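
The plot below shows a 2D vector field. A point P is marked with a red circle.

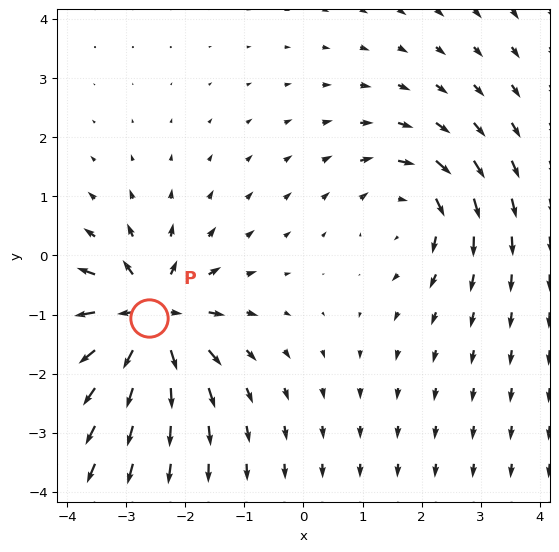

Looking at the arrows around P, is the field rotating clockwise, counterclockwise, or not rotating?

not rotating

Near P at (-2.6, -1.1) the arrows show no circulation. The curl there is ≈0.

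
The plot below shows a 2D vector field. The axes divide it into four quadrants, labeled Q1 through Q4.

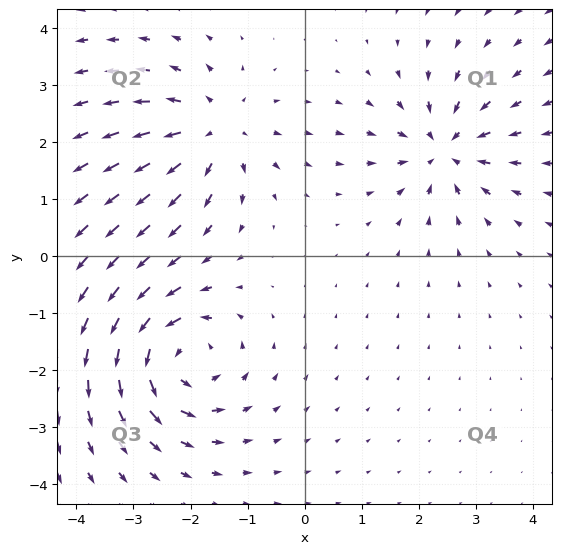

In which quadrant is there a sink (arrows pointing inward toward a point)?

Q1

The sink sits at approximately (2.5, 1.9), which lies in quadrant Q1. The divergence there is about -5, negative as expected for a sink.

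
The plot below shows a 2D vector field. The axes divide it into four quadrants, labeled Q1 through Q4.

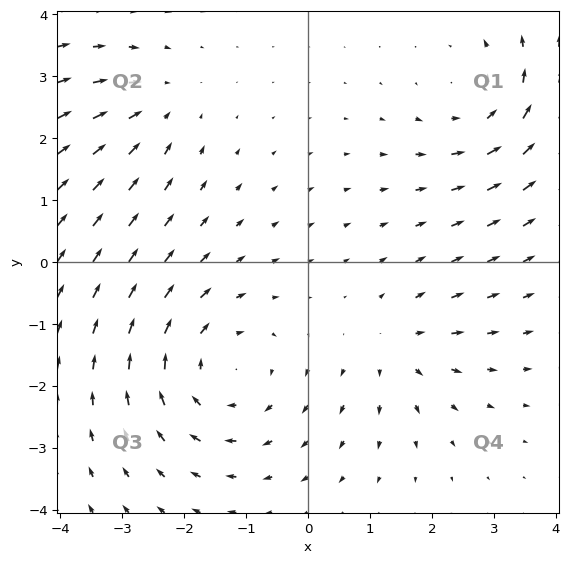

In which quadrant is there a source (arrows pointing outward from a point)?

The source sits at approximately (1.5, -1.4), which lies in quadrant Q4. The divergence there is about +3, positive as expected for a source.

Q4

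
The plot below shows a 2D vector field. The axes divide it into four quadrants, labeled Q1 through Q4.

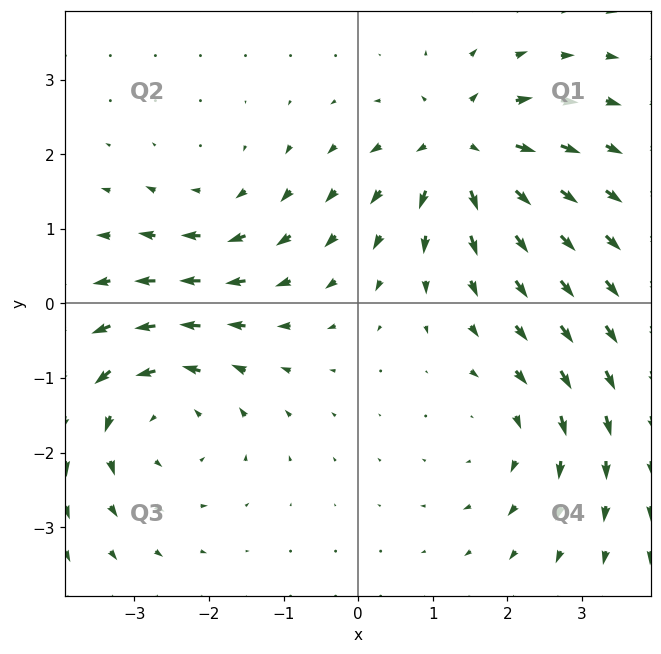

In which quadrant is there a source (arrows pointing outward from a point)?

Q1

The source sits at approximately (1.4, 2.1), which lies in quadrant Q1. The divergence there is about +6, positive as expected for a source.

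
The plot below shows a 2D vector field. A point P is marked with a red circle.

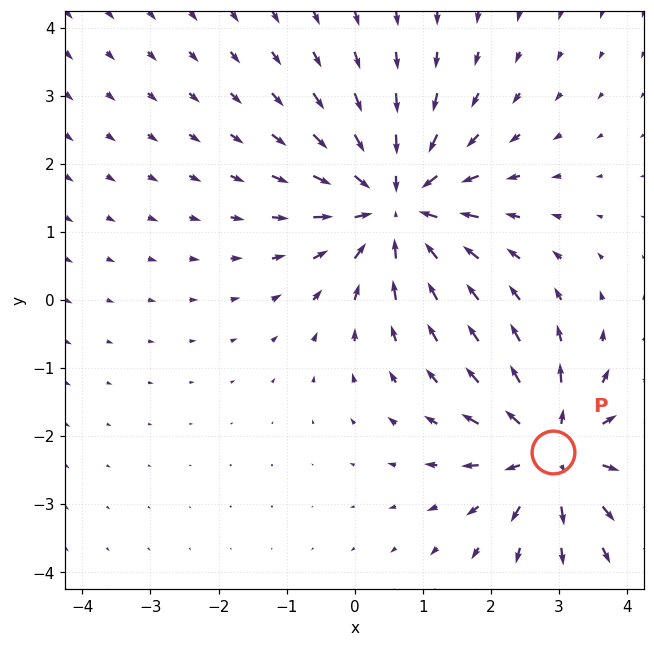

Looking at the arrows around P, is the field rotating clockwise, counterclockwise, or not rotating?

not rotating

Near P at (2.9, -2.2) the arrows show no circulation. The curl there is ≈0.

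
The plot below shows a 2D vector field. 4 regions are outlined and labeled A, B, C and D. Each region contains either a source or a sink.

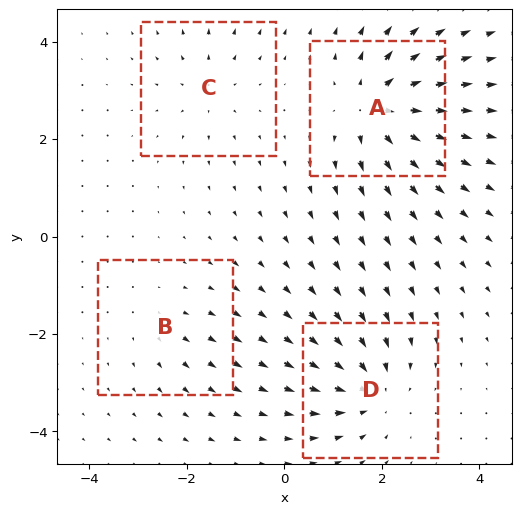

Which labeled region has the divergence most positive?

Divergence at each region's feature centre — A: about +7, B: about +2, C: about +3, D: about -6. Region A is most positive.

A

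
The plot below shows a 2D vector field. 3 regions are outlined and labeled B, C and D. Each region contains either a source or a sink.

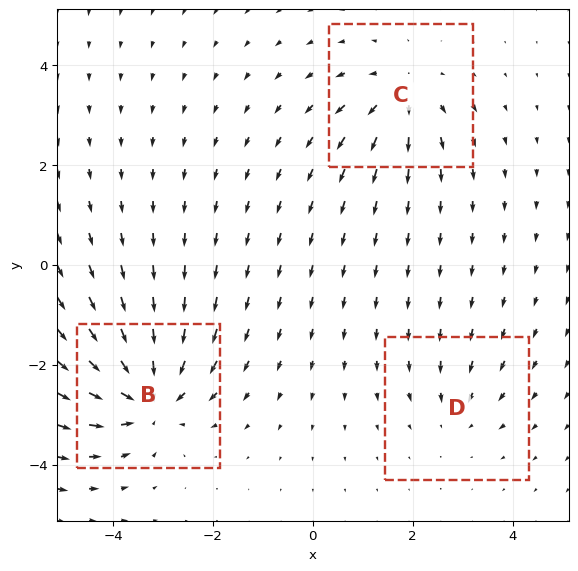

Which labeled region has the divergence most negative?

B

Divergence at each region's feature centre — B: about -6, C: about +4, D: about -2. Region B is most negative.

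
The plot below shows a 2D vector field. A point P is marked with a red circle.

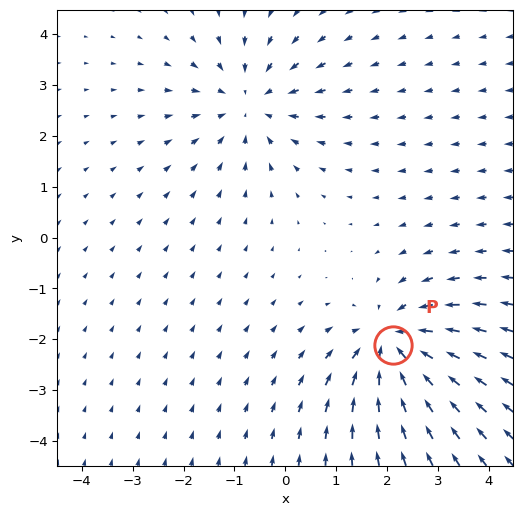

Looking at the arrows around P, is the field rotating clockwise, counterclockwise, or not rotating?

not rotating

Near P at (2.1, -2.1) the arrows show no circulation. The curl there is ≈0.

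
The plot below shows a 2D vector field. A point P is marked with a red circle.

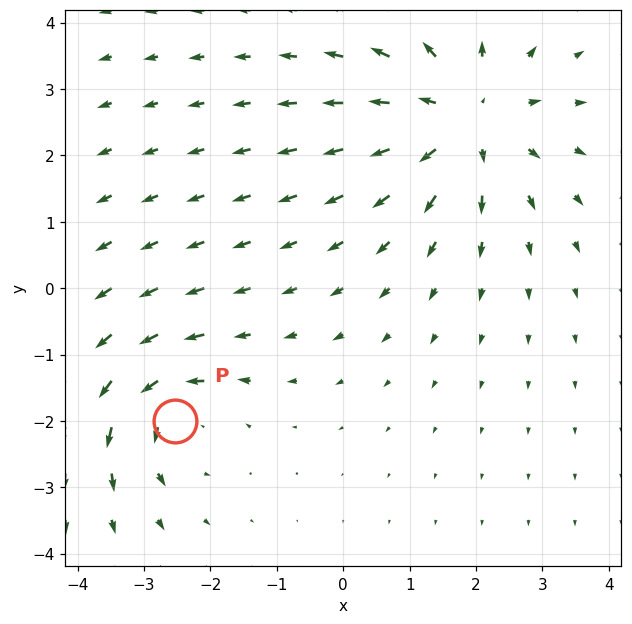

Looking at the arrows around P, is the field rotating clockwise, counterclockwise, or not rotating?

counterclockwise

Near P at (-2.5, -2.0) the arrows circulate counterclockwise. The curl (z-component) there is about +4; positive curl means counterclockwise rotation.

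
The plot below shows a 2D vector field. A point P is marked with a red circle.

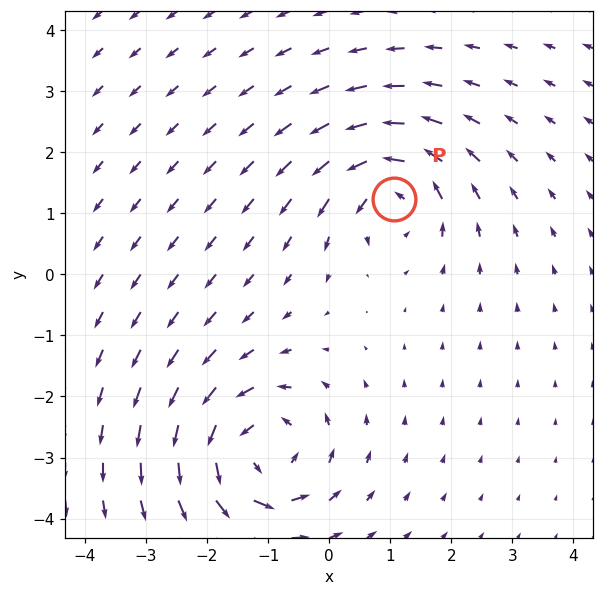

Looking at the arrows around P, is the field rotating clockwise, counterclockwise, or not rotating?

counterclockwise

Near P at (1.1, 1.2) the arrows circulate counterclockwise. The curl (z-component) there is about +4; positive curl means counterclockwise rotation.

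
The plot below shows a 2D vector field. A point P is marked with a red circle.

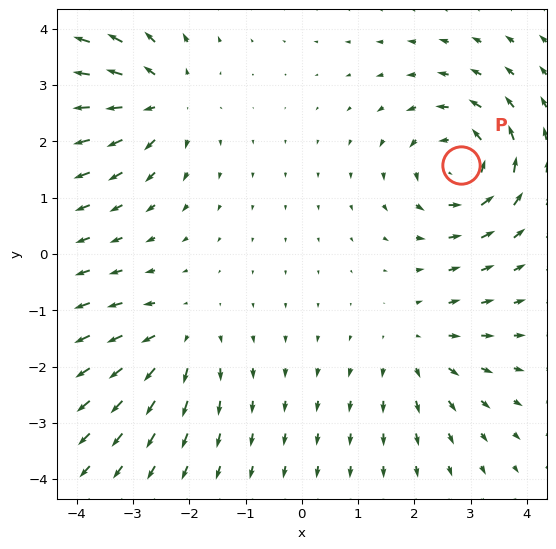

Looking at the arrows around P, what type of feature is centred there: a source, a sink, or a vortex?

At P (2.8, 1.6) the arrows circulate counterclockwise. Divergence ≈0, curl about +5 — near-zero divergence with nonzero curl is a vortex.

vortex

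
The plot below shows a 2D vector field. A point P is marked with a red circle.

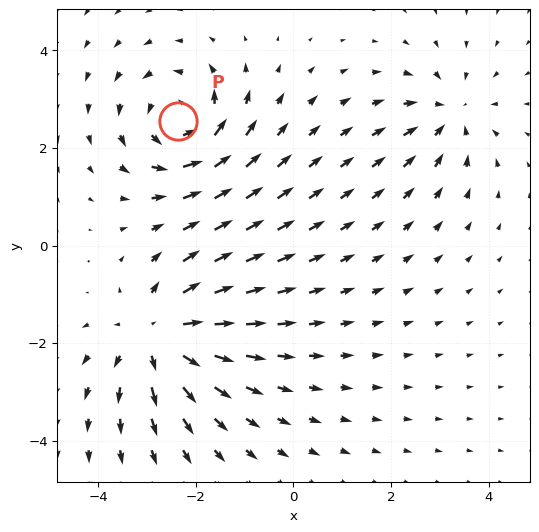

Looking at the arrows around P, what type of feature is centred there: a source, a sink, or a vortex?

vortex

At P (-2.4, 2.6) the arrows circulate counterclockwise. Divergence ≈0, curl about +5 — near-zero divergence with nonzero curl is a vortex.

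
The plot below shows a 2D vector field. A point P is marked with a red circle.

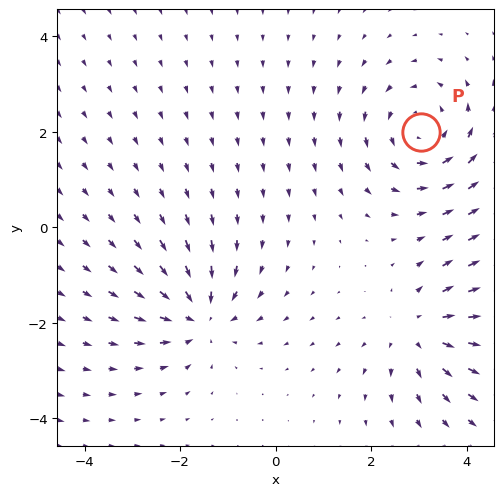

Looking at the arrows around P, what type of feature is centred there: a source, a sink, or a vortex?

At P (3.0, 2.0) the arrows circulate counterclockwise. Divergence ≈0, curl about +4 — near-zero divergence with nonzero curl is a vortex.

vortex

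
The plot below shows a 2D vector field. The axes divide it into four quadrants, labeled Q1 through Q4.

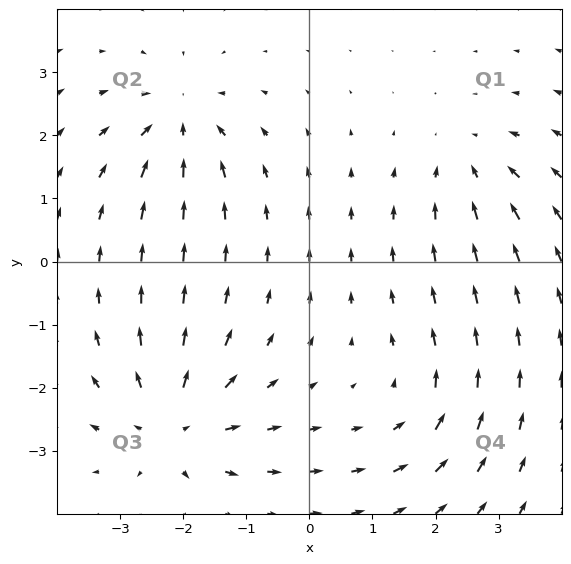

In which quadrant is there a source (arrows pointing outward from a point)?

The source sits at approximately (-2.2, -2.6), which lies in quadrant Q3. The divergence there is about +5, positive as expected for a source.

Q3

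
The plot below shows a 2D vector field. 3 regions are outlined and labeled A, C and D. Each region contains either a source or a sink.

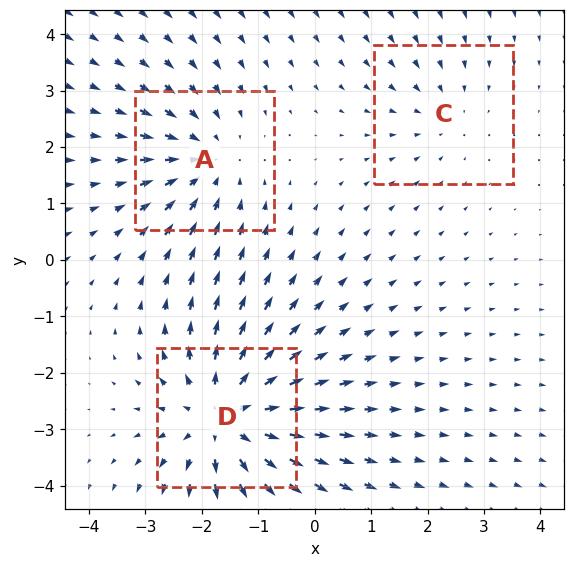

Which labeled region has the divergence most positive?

D

Divergence at each region's feature centre — A: about -3, C: about -2, D: about +5. Region D is most positive.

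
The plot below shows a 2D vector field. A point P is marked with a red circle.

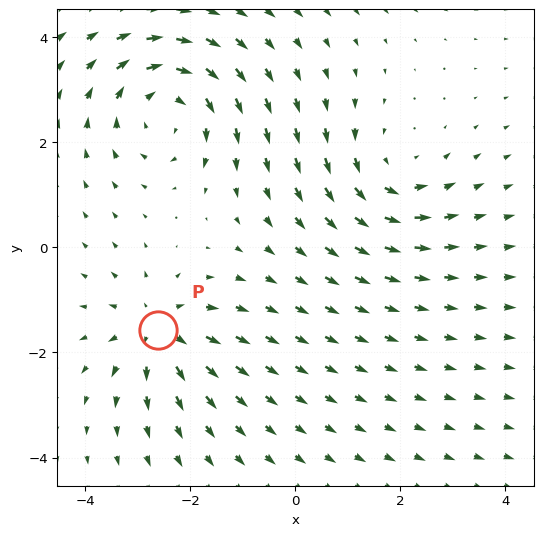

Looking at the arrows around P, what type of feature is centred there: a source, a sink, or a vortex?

source

At P (-2.6, -1.6) the arrows spread outward. Divergence about +4, curl ≈0 — positive divergence with near-zero curl is a source.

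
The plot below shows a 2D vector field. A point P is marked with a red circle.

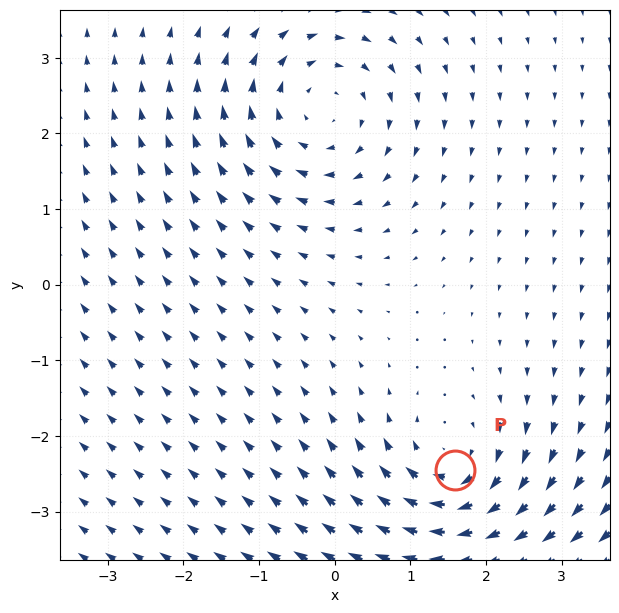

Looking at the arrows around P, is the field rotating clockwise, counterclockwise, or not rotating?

Near P at (1.6, -2.4) the arrows circulate clockwise. The curl (z-component) there is about -4; negative curl means clockwise rotation.

clockwise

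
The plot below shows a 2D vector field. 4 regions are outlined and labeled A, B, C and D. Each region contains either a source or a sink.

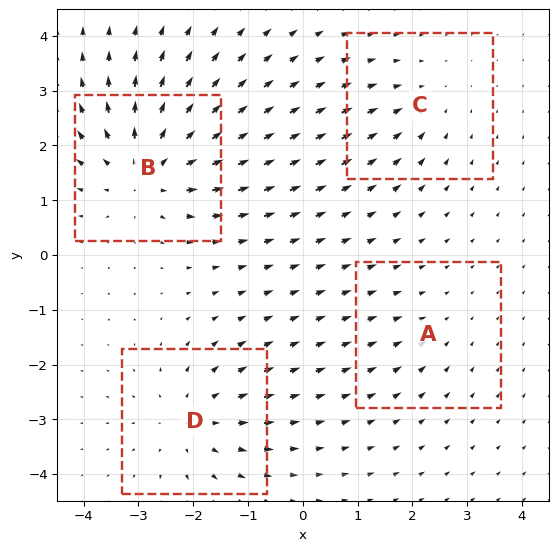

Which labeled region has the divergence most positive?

Divergence at each region's feature centre — A: about -2, B: about +7, C: about -3, D: about +5. Region B is most positive.

B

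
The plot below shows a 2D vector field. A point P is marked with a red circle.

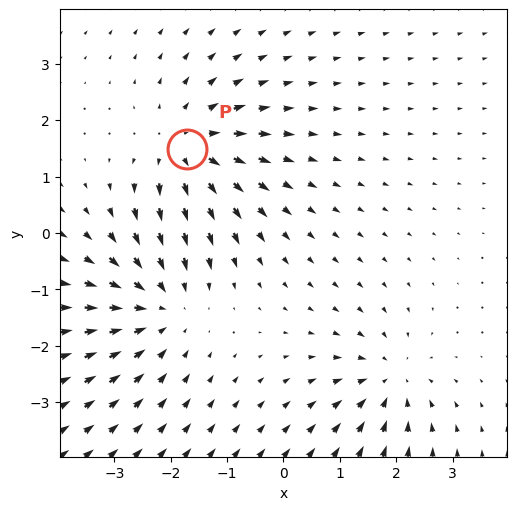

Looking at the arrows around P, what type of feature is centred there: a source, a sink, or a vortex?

At P (-1.7, 1.5) the arrows spread outward. Divergence about +4, curl ≈0 — positive divergence with near-zero curl is a source.

source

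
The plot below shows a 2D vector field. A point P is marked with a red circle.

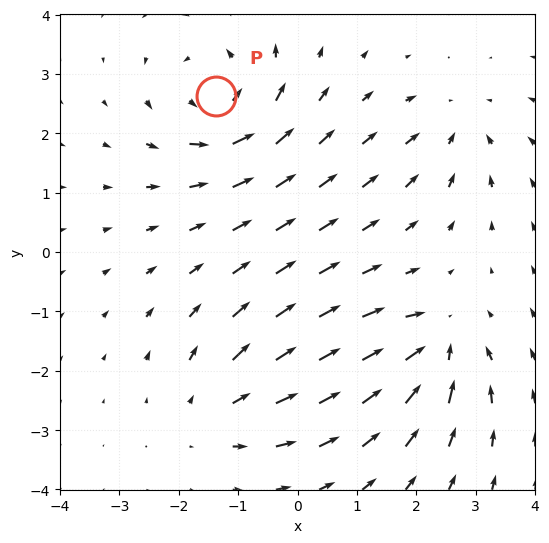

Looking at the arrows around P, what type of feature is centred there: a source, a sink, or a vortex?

vortex

At P (-1.4, 2.6) the arrows circulate counterclockwise. Divergence ≈0, curl about +5 — near-zero divergence with nonzero curl is a vortex.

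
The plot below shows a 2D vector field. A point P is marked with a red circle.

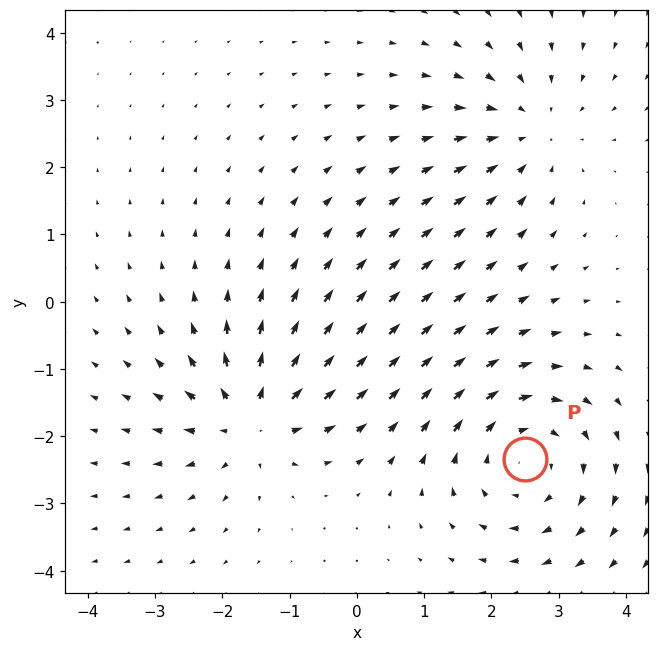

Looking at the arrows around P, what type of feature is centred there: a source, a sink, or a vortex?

vortex

At P (2.5, -2.3) the arrows circulate clockwise. Divergence ≈0, curl about -4 — near-zero divergence with nonzero curl is a vortex.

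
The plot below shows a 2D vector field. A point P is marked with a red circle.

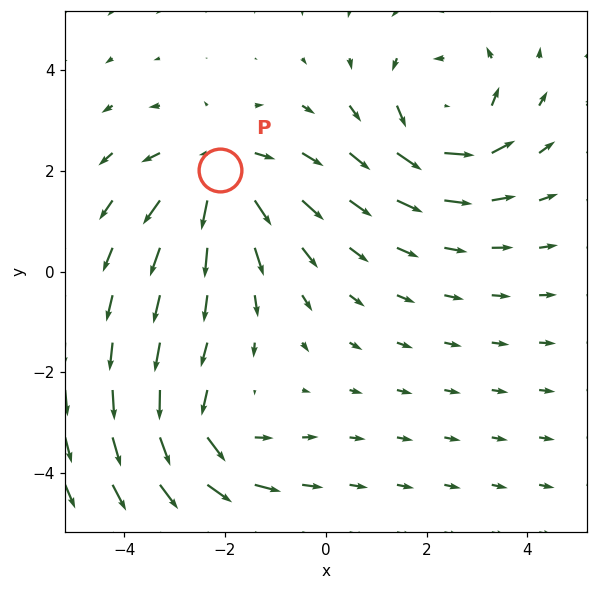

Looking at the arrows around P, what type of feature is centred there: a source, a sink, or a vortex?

At P (-2.1, 2.0) the arrows spread outward. Divergence about +5, curl ≈0 — positive divergence with near-zero curl is a source.

source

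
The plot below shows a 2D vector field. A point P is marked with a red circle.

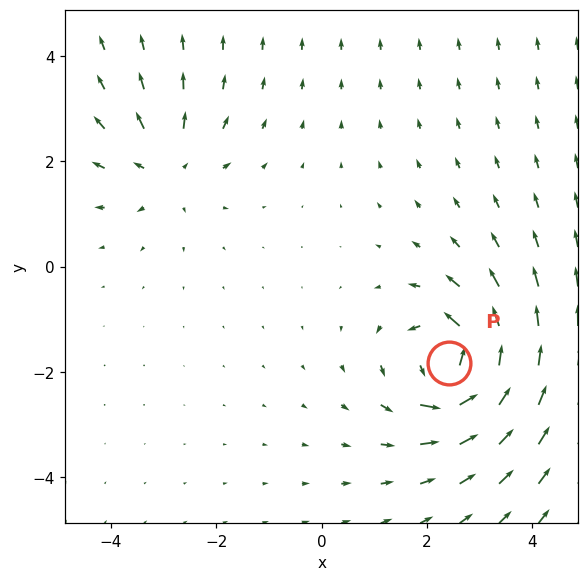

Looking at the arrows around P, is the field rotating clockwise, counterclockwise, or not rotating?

counterclockwise

Near P at (2.4, -1.8) the arrows circulate counterclockwise. The curl (z-component) there is about +6; positive curl means counterclockwise rotation.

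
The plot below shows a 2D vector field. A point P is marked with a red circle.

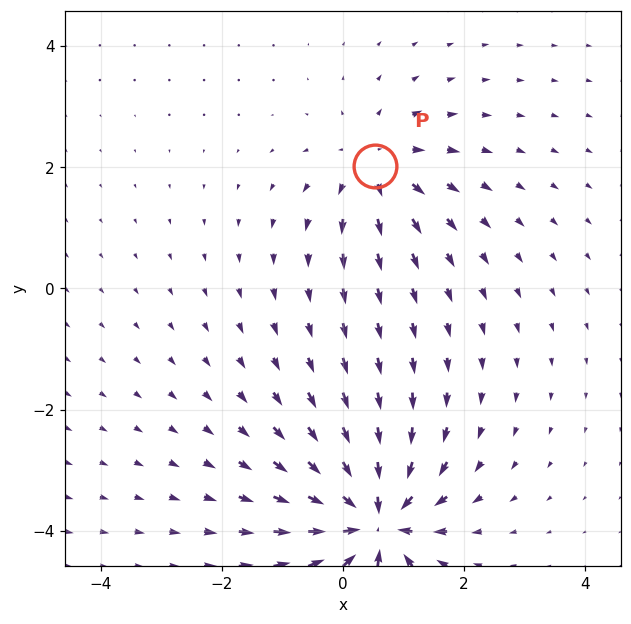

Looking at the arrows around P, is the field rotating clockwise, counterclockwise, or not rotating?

Near P at (0.5, 2.0) the arrows show no circulation. The curl there is ≈0.

not rotating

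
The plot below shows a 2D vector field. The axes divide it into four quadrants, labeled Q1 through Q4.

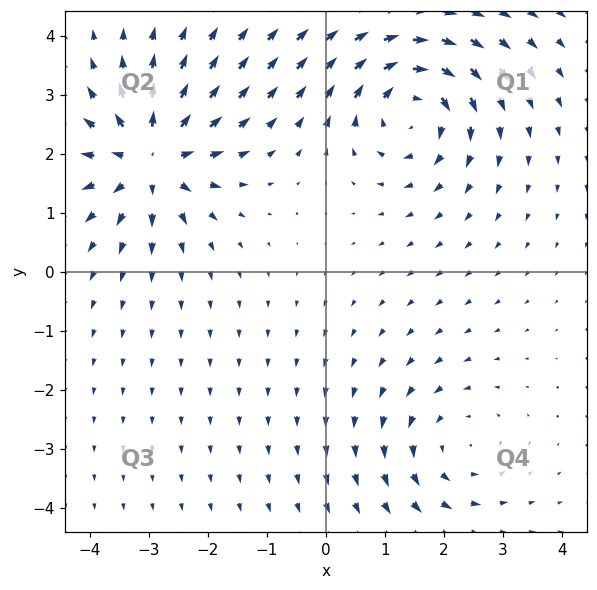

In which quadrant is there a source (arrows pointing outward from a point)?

Q2

The source sits at approximately (-3.0, 1.9), which lies in quadrant Q2. The divergence there is about +6, positive as expected for a source.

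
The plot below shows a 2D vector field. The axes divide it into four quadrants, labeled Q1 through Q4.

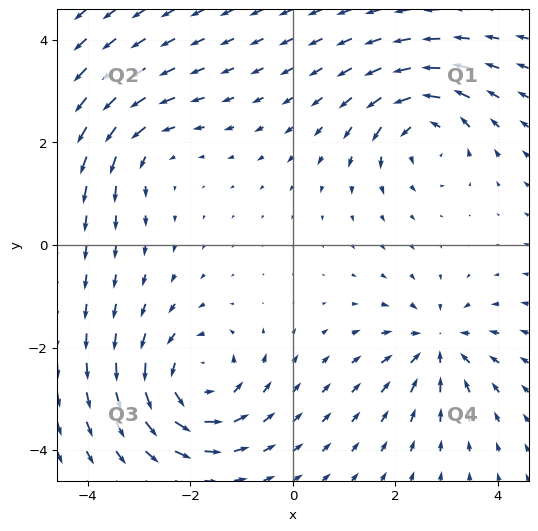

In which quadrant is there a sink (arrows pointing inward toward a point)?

Q4

The sink sits at approximately (2.8, -1.9), which lies in quadrant Q4. The divergence there is about -5, negative as expected for a sink.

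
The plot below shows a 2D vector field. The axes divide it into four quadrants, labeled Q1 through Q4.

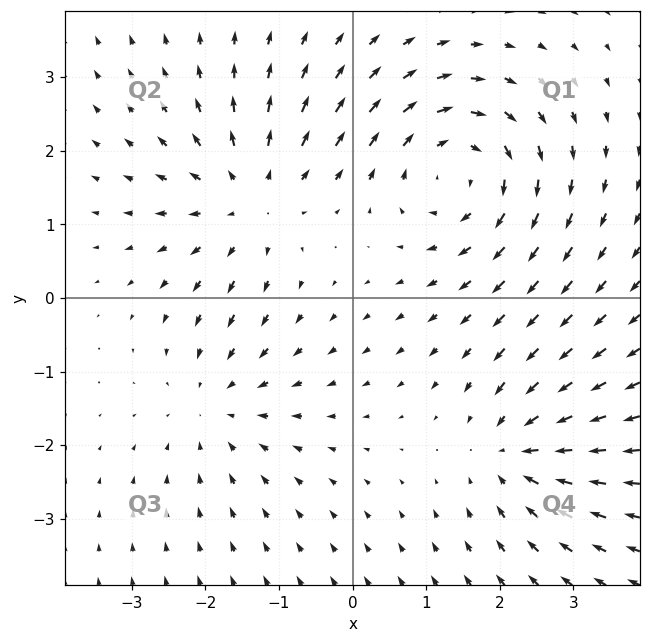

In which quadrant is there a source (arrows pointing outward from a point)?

Q2

The source sits at approximately (-1.4, 1.3), which lies in quadrant Q2. The divergence there is about +3, positive as expected for a source.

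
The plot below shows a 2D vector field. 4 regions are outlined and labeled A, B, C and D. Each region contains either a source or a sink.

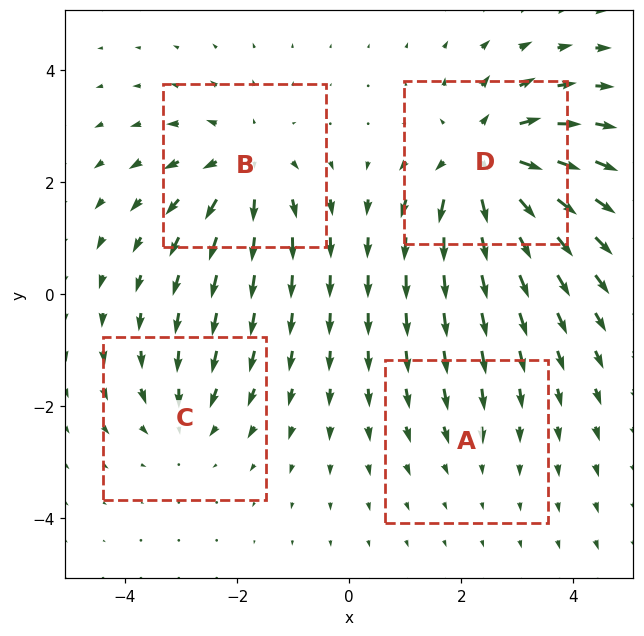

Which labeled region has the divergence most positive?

D

Divergence at each region's feature centre — A: about -2, B: about +5, C: about -3, D: about +7. Region D is most positive.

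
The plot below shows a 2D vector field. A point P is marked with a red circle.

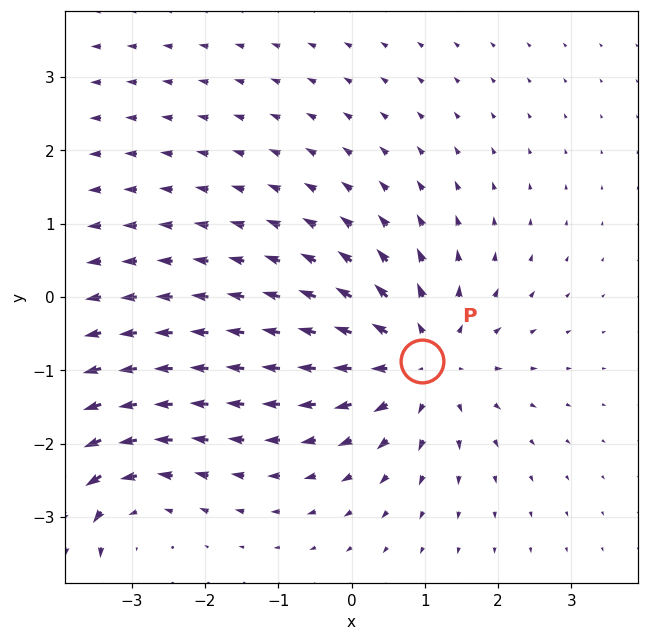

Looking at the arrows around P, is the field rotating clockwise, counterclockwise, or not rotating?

Near P at (1.0, -0.9) the arrows show no circulation. The curl there is ≈0.

not rotating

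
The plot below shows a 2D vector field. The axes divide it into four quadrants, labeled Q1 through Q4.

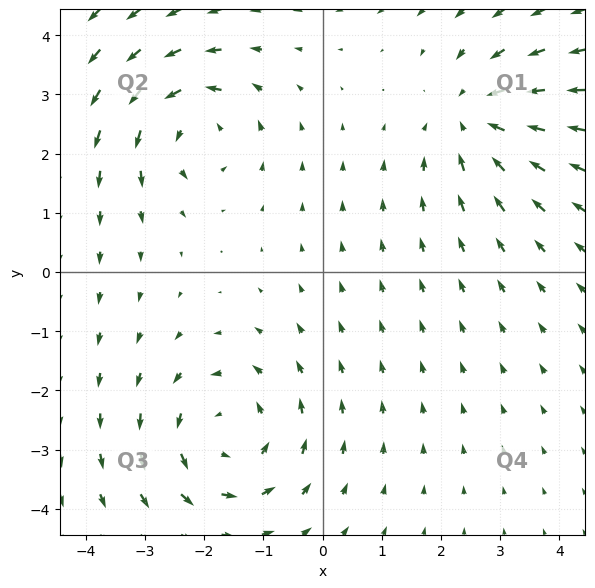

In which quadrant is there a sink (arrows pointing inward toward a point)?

Q1

The sink sits at approximately (2.6, 2.6), which lies in quadrant Q1. The divergence there is about -4, negative as expected for a sink.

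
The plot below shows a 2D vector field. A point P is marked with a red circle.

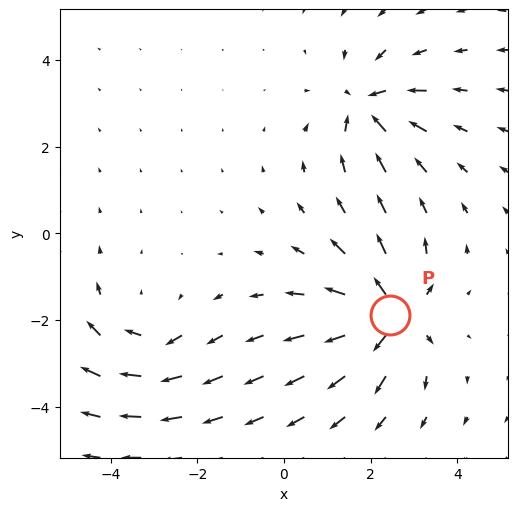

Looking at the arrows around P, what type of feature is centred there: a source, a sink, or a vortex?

source

At P (2.5, -1.9) the arrows spread outward. Divergence about +5, curl ≈0 — positive divergence with near-zero curl is a source.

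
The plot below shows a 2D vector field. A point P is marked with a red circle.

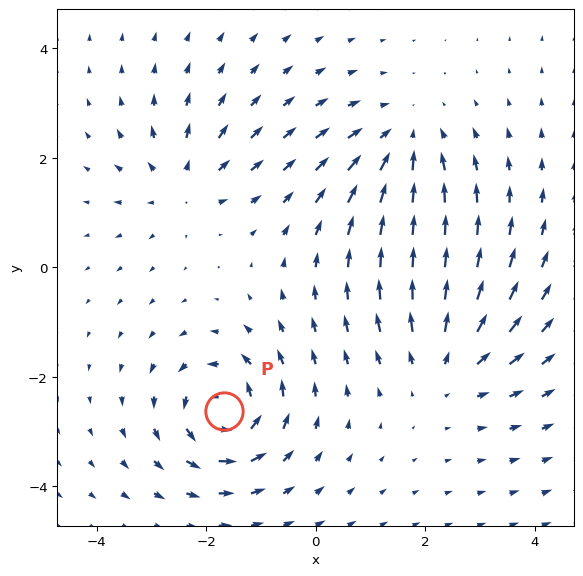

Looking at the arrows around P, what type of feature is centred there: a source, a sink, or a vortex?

vortex

At P (-1.7, -2.6) the arrows circulate counterclockwise. Divergence ≈0, curl about +6 — near-zero divergence with nonzero curl is a vortex.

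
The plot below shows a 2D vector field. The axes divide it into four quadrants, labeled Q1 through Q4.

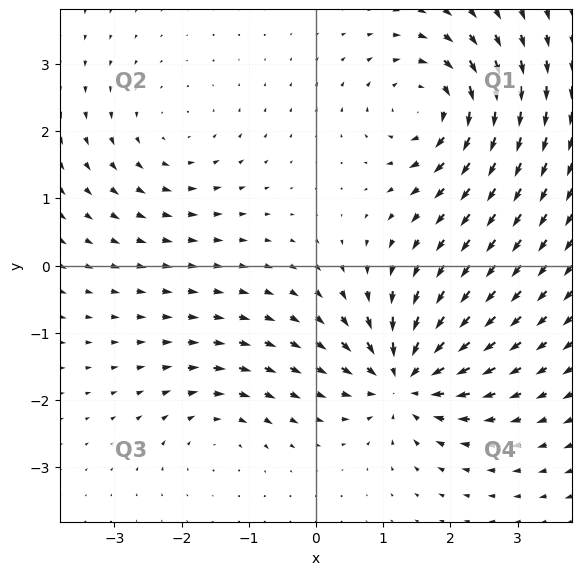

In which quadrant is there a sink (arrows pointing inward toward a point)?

Q4

The sink sits at approximately (1.3, -1.7), which lies in quadrant Q4. The divergence there is about -7, negative as expected for a sink.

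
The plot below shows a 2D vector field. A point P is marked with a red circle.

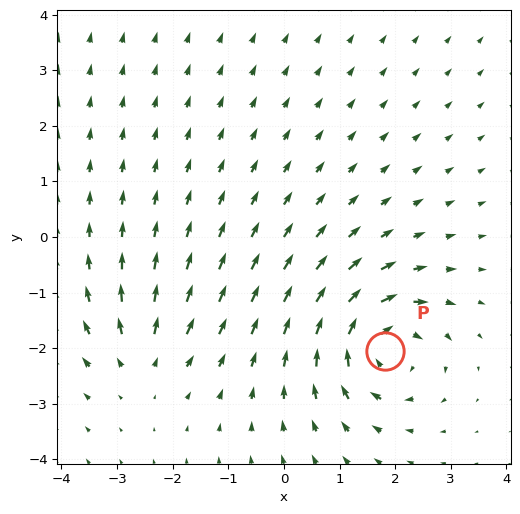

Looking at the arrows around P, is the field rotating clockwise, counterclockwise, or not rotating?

Near P at (1.8, -2.0) the arrows circulate clockwise. The curl (z-component) there is about -7; negative curl means clockwise rotation.

clockwise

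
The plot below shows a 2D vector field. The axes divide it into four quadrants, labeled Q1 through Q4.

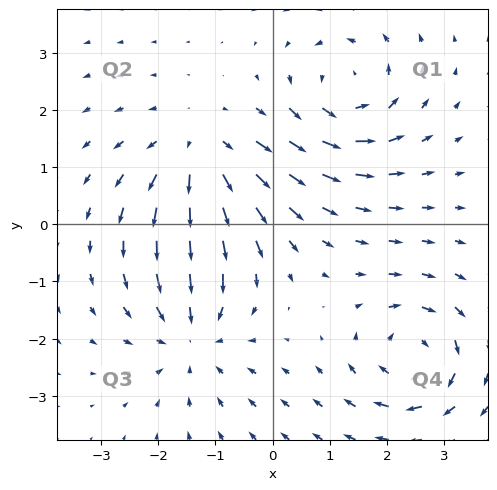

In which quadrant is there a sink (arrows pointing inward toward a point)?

The sink sits at approximately (-1.4, -2.0), which lies in quadrant Q3. The divergence there is about -4, negative as expected for a sink.

Q3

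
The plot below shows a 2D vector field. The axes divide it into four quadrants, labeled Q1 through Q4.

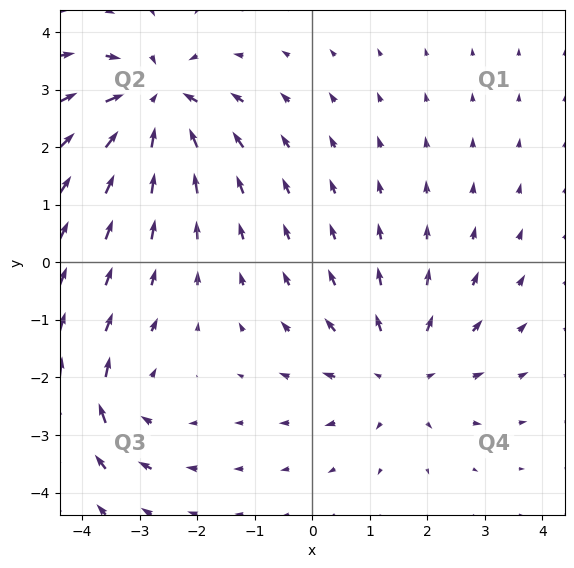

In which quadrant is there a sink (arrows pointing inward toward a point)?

The sink sits at approximately (-2.7, 2.8), which lies in quadrant Q2. The divergence there is about -6, negative as expected for a sink.

Q2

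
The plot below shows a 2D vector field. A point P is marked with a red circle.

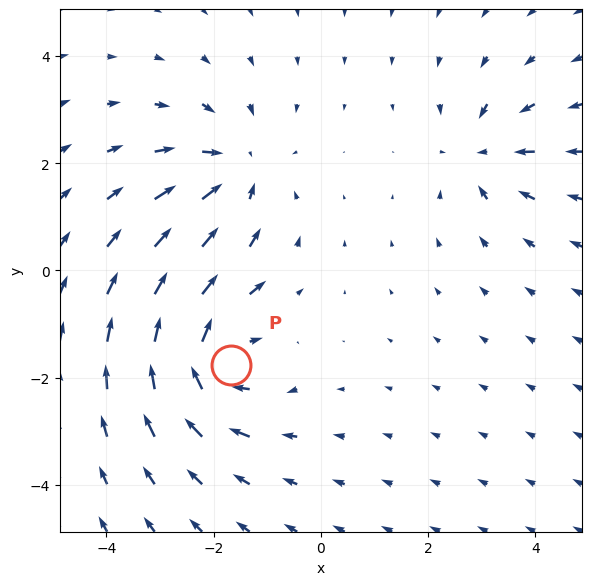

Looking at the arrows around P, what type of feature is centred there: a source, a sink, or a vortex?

At P (-1.7, -1.8) the arrows circulate clockwise. Divergence ≈0, curl about -7 — near-zero divergence with nonzero curl is a vortex.

vortex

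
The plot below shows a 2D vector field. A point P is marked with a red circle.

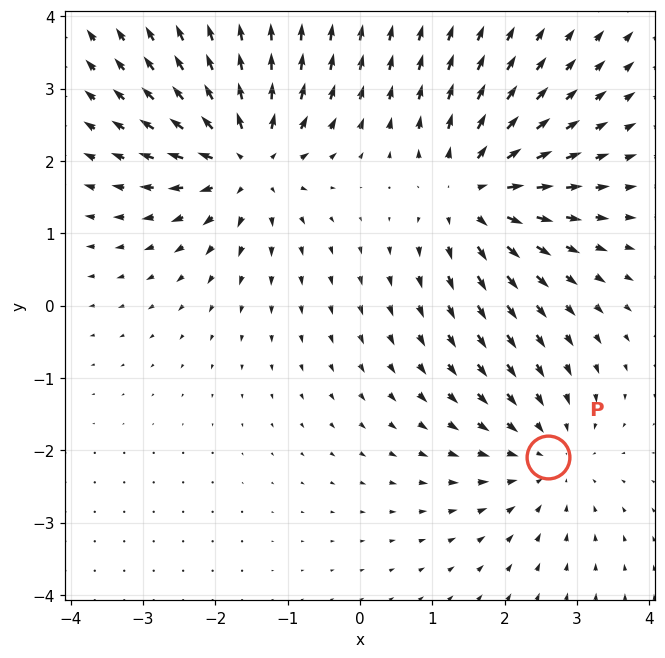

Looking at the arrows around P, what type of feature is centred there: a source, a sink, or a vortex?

sink

At P (2.6, -2.1) the arrows converge inward. Divergence about -3, curl ≈0 — negative divergence with near-zero curl is a sink.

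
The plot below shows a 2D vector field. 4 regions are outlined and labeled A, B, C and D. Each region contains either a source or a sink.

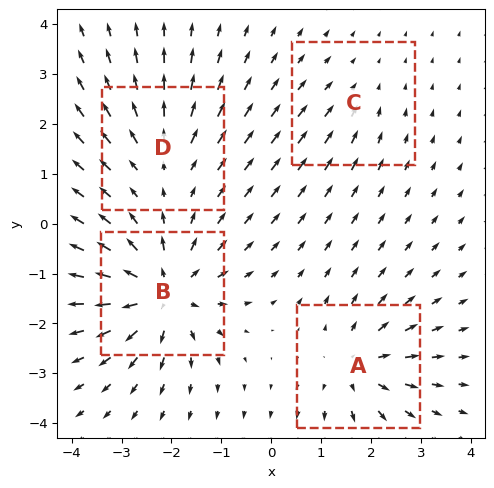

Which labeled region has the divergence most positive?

B

Divergence at each region's feature centre — A: about +5, B: about +8, C: about -2, D: about +4. Region B is most positive.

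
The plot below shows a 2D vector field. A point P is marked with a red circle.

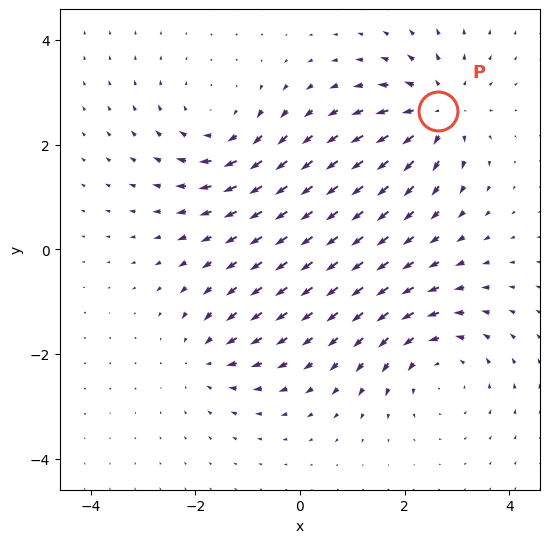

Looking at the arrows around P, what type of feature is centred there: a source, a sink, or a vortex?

At P (2.6, 2.6) the arrows spread outward. Divergence about +5, curl ≈0 — positive divergence with near-zero curl is a source.

source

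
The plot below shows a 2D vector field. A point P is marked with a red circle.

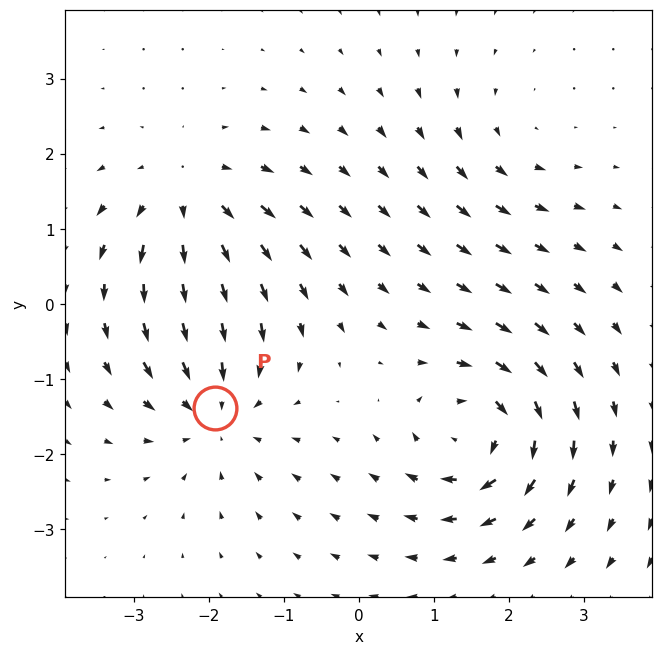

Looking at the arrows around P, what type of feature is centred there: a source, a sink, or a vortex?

At P (-1.9, -1.4) the arrows converge inward. Divergence about -5, curl ≈0 — negative divergence with near-zero curl is a sink.

sink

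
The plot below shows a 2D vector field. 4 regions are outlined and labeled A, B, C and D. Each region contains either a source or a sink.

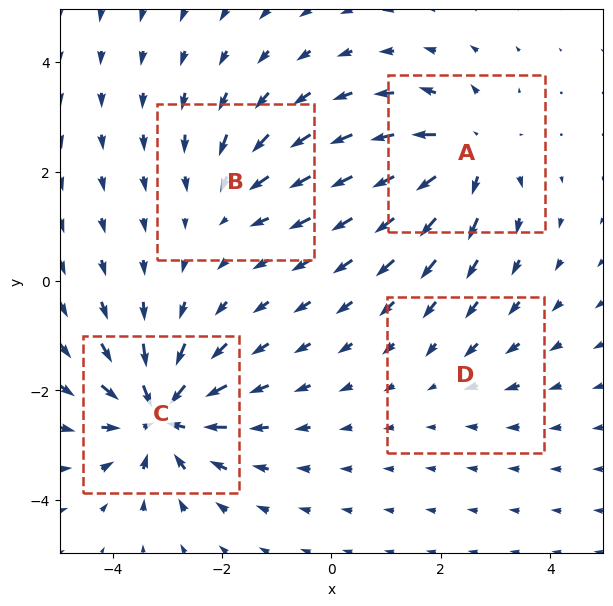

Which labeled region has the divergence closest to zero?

Divergence at each region's feature centre — A: about +6, B: about -4, C: about -8, D: about -2. Region D is closest to zero.

D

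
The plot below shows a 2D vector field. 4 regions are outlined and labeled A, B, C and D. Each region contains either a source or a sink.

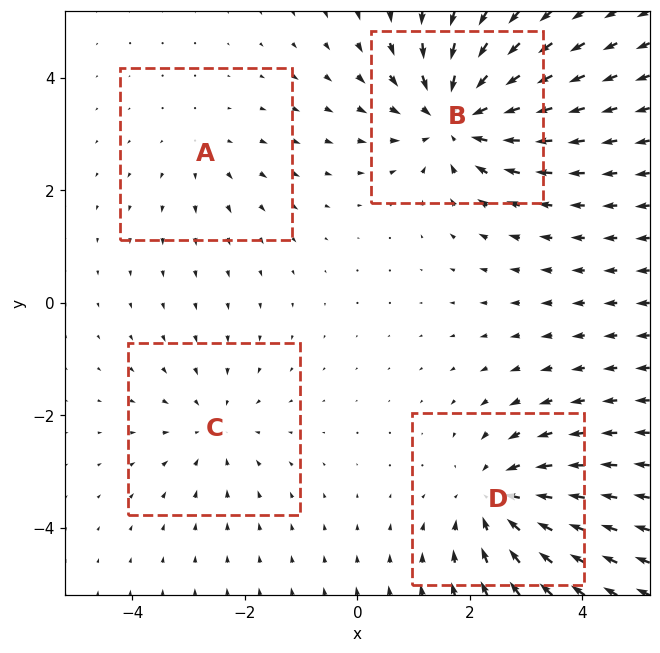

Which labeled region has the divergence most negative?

B

Divergence at each region's feature centre — A: about +2, B: about -6, C: about -3, D: about -5. Region B is most negative.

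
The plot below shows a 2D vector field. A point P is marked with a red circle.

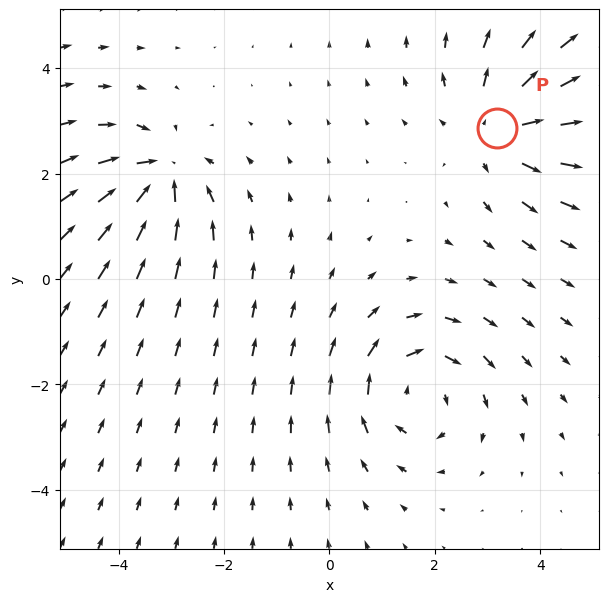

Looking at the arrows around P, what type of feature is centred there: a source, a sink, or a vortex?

At P (3.2, 2.9) the arrows spread outward. Divergence about +3, curl ≈0 — positive divergence with near-zero curl is a source.

source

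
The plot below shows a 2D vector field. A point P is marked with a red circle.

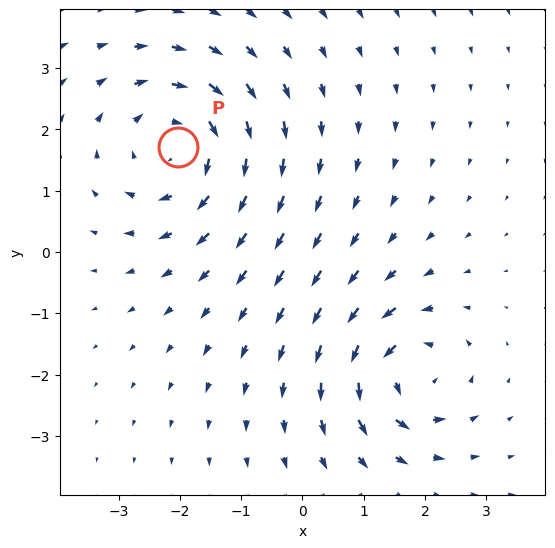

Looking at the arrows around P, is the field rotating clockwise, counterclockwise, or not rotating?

Near P at (-2.0, 1.7) the arrows circulate clockwise. The curl (z-component) there is about -4; negative curl means clockwise rotation.

clockwise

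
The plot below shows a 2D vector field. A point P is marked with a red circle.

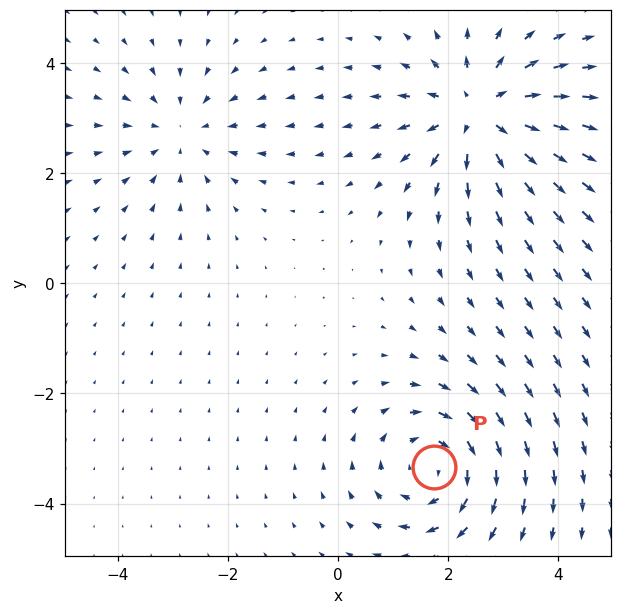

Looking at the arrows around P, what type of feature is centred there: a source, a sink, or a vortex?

At P (1.7, -3.3) the arrows circulate clockwise. Divergence ≈0, curl about -4 — near-zero divergence with nonzero curl is a vortex.

vortex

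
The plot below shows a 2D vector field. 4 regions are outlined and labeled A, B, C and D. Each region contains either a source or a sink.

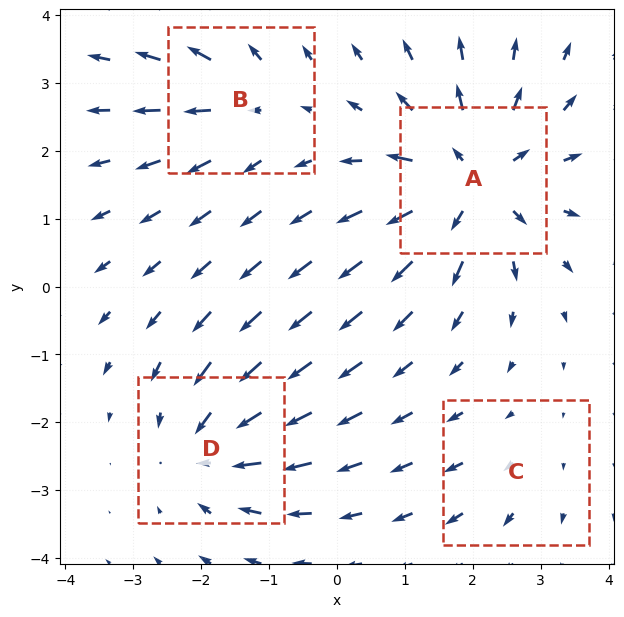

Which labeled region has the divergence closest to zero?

C

Divergence at each region's feature centre — A: about +7, B: about +3, C: about +2, D: about -5. Region C is closest to zero.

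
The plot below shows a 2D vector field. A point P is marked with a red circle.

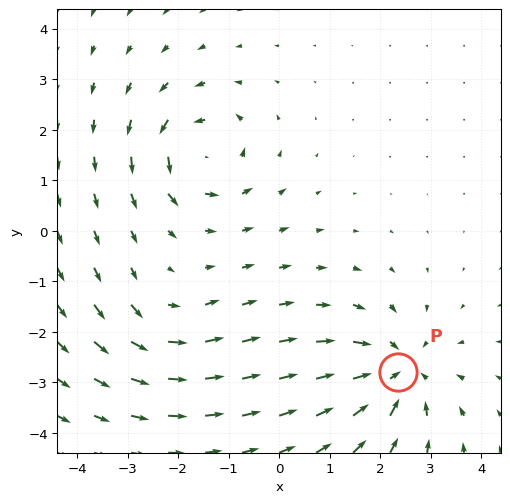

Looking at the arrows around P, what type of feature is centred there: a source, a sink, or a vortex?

At P (2.3, -2.8) the arrows converge inward. Divergence about -5, curl ≈0 — negative divergence with near-zero curl is a sink.

sink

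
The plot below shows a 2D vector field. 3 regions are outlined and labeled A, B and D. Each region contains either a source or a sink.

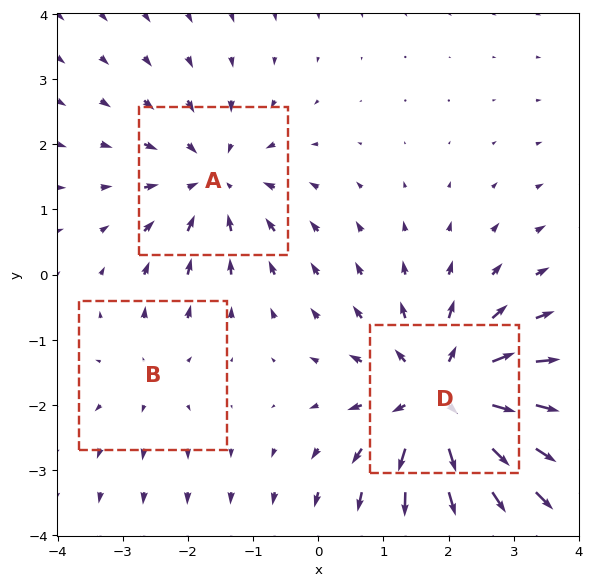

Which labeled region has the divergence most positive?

D

Divergence at each region's feature centre — A: about -3, B: about +2, D: about +5. Region D is most positive.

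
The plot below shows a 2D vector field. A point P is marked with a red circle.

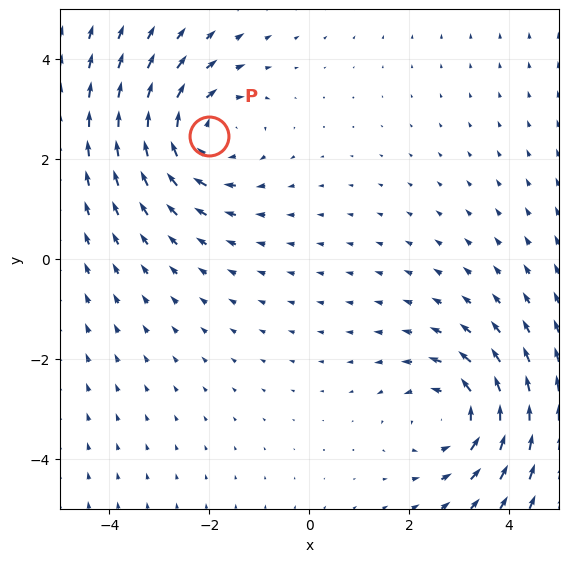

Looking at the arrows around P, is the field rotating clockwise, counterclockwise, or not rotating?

Near P at (-2.0, 2.5) the arrows circulate clockwise. The curl (z-component) there is about -3; negative curl means clockwise rotation.

clockwise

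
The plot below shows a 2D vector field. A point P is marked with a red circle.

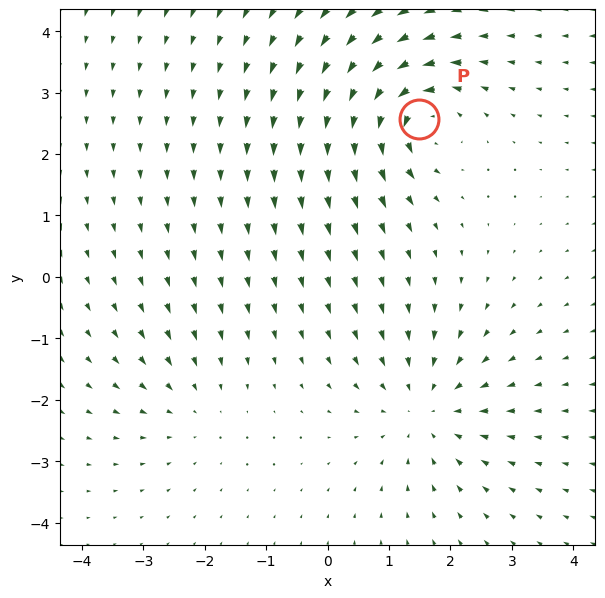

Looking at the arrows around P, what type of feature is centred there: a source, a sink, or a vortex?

At P (1.5, 2.6) the arrows circulate counterclockwise. Divergence ≈0, curl about +7 — near-zero divergence with nonzero curl is a vortex.

vortex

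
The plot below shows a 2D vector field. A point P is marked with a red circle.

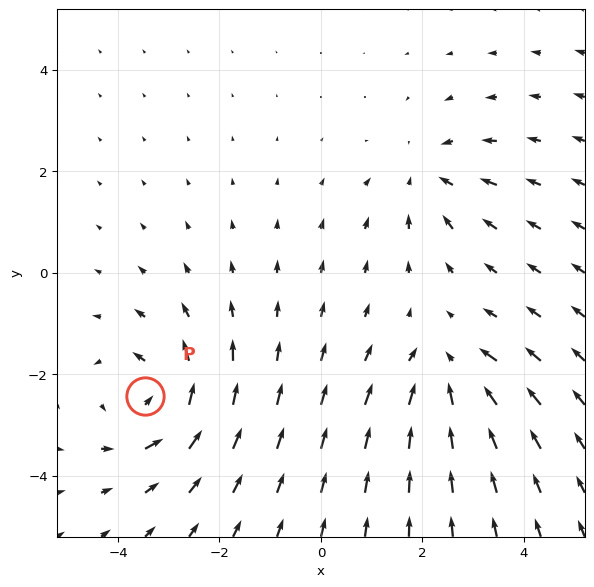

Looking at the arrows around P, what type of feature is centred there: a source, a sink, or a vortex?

At P (-3.5, -2.4) the arrows circulate counterclockwise. Divergence ≈0, curl about +5 — near-zero divergence with nonzero curl is a vortex.

vortex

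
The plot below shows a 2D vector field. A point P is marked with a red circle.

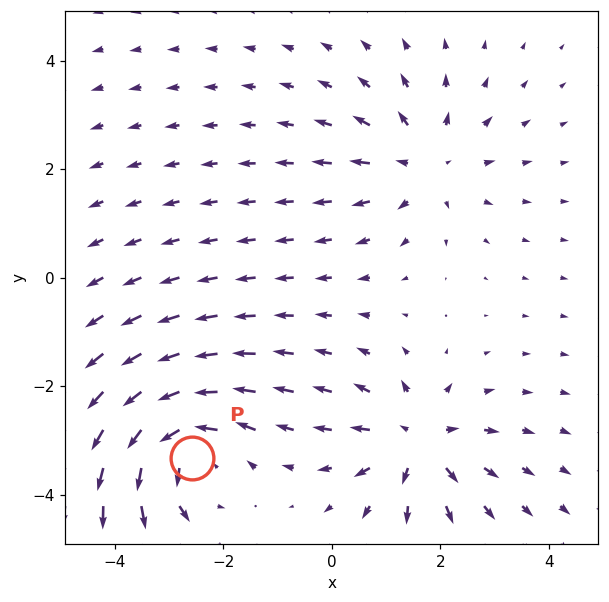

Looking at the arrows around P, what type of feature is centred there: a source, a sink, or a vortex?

vortex

At P (-2.6, -3.3) the arrows circulate counterclockwise. Divergence ≈0, curl about +5 — near-zero divergence with nonzero curl is a vortex.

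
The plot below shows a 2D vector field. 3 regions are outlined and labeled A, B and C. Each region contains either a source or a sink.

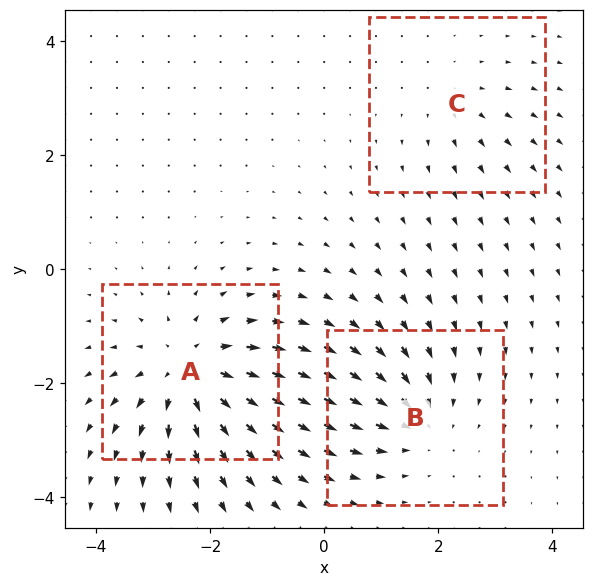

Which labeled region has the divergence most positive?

Divergence at each region's feature centre — A: about +5, B: about -3, C: about +2. Region A is most positive.

A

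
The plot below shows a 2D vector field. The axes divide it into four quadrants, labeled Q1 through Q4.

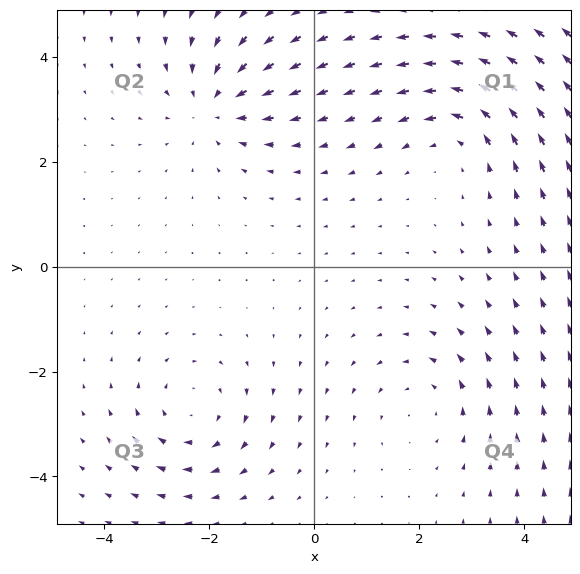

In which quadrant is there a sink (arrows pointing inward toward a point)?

The sink sits at approximately (-1.9, 3.1), which lies in quadrant Q2. The divergence there is about -3, negative as expected for a sink.

Q2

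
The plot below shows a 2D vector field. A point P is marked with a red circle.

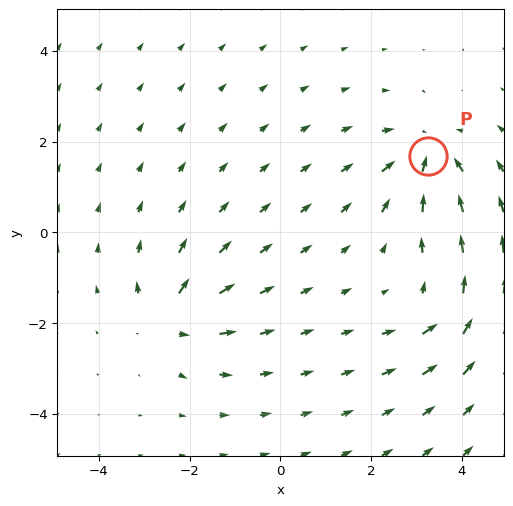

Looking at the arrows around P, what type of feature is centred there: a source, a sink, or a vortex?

sink

At P (3.3, 1.7) the arrows converge inward. Divergence about -4, curl ≈0 — negative divergence with near-zero curl is a sink.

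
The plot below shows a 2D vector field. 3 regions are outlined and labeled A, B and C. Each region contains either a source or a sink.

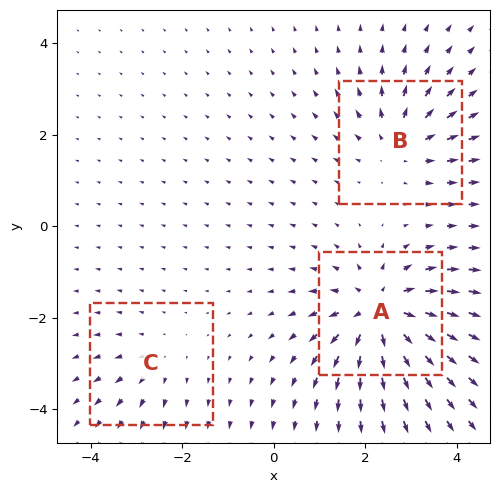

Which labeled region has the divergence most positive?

Divergence at each region's feature centre — A: about +6, B: about +3, C: about +2. Region A is most positive.

A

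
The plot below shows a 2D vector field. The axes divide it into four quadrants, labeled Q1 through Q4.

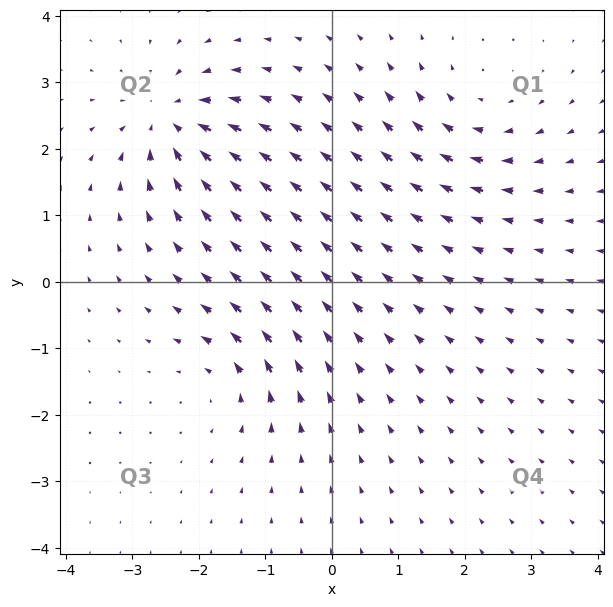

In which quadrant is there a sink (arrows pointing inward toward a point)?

Q2

The sink sits at approximately (-2.4, 2.4), which lies in quadrant Q2. The divergence there is about -6, negative as expected for a sink.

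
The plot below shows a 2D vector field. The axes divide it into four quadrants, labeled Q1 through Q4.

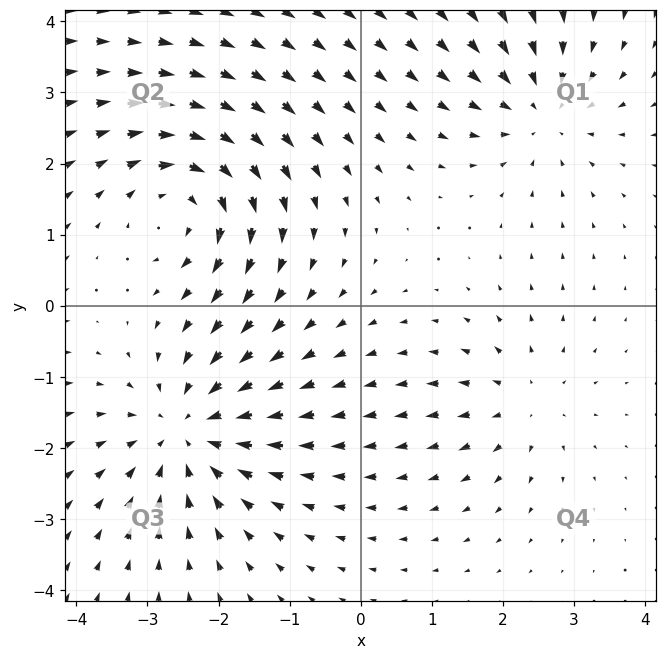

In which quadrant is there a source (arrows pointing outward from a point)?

The source sits at approximately (2.3, -1.4), which lies in quadrant Q4. The divergence there is about +3, positive as expected for a source.

Q4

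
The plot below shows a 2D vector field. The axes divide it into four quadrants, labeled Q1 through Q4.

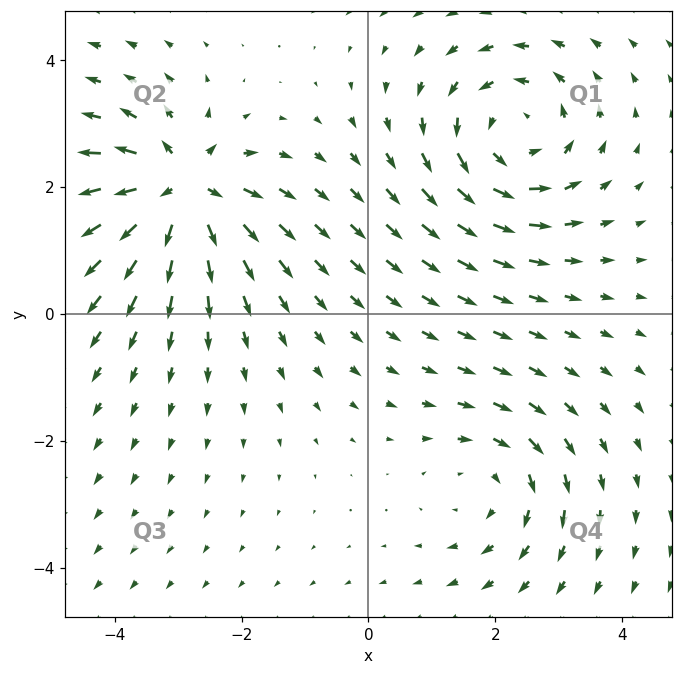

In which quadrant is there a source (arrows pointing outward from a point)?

Q2

The source sits at approximately (-2.9, 2.0), which lies in quadrant Q2. The divergence there is about +6, positive as expected for a source.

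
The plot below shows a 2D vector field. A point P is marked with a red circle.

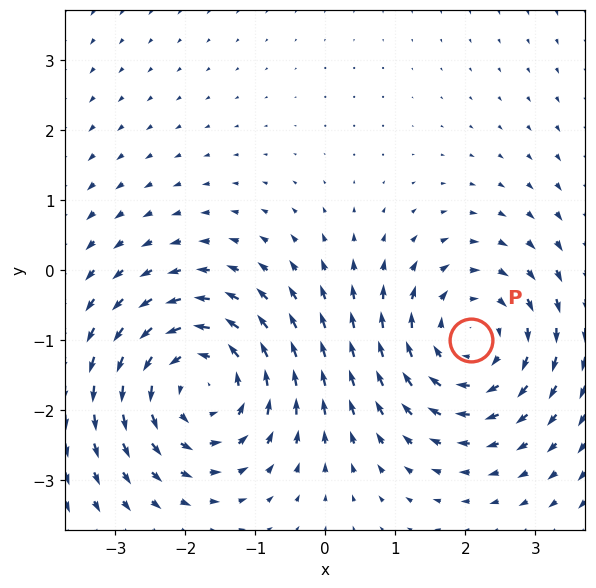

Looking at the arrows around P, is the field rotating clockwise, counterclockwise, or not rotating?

clockwise

Near P at (2.1, -1.0) the arrows circulate clockwise. The curl (z-component) there is about -3; negative curl means clockwise rotation.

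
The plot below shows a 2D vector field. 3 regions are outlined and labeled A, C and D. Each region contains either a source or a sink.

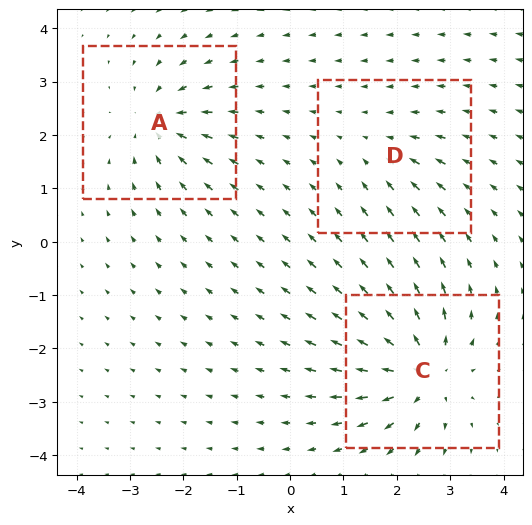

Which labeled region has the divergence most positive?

Divergence at each region's feature centre — A: about -4, C: about +6, D: about -2. Region C is most positive.

C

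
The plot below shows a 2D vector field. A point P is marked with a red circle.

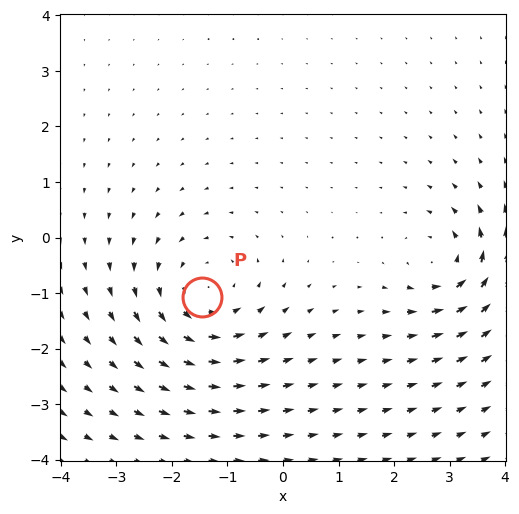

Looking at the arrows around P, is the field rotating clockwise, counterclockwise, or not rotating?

counterclockwise

Near P at (-1.5, -1.1) the arrows circulate counterclockwise. The curl (z-component) there is about +3; positive curl means counterclockwise rotation.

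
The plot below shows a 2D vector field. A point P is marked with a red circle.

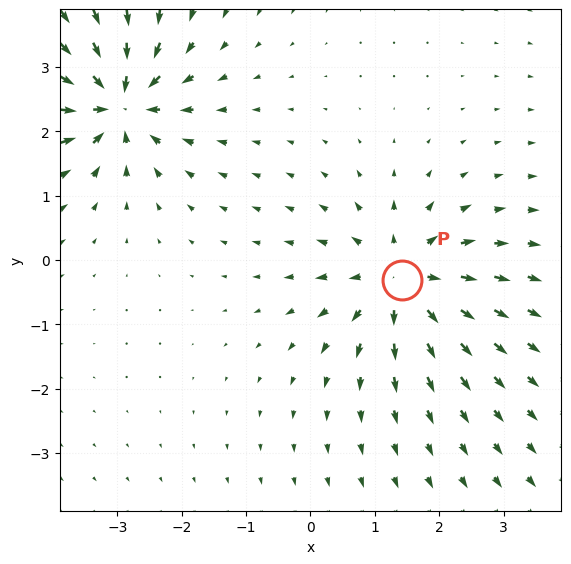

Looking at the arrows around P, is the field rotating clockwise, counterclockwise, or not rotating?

not rotating

Near P at (1.4, -0.3) the arrows show no circulation. The curl there is ≈0.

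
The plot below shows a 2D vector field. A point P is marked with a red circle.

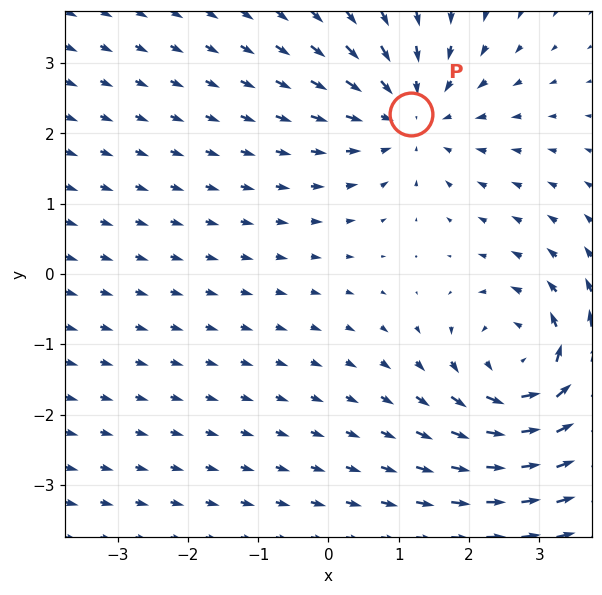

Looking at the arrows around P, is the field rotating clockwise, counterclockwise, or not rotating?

Near P at (1.2, 2.3) the arrows show no circulation. The curl there is ≈0.

not rotating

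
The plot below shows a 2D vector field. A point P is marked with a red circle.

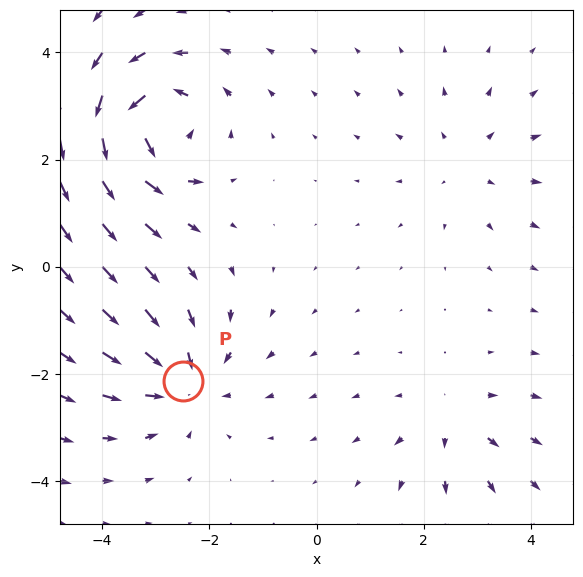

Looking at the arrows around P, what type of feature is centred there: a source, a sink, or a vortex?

At P (-2.5, -2.1) the arrows converge inward. Divergence about -4, curl ≈0 — negative divergence with near-zero curl is a sink.

sink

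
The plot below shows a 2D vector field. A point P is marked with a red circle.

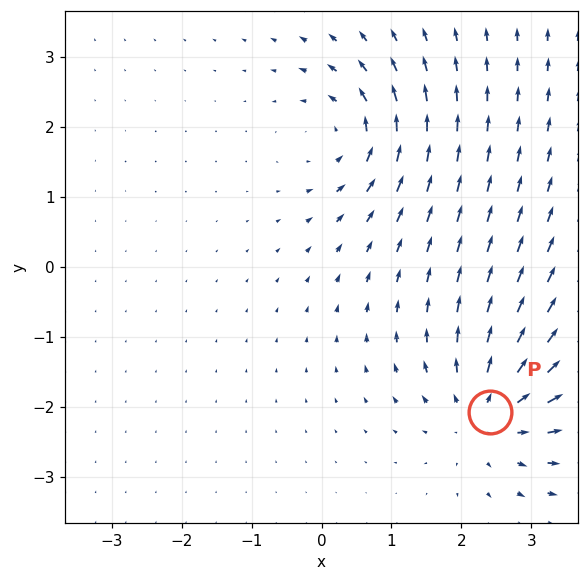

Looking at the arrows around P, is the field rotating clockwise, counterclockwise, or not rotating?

not rotating

Near P at (2.4, -2.1) the arrows show no circulation. The curl there is ≈0.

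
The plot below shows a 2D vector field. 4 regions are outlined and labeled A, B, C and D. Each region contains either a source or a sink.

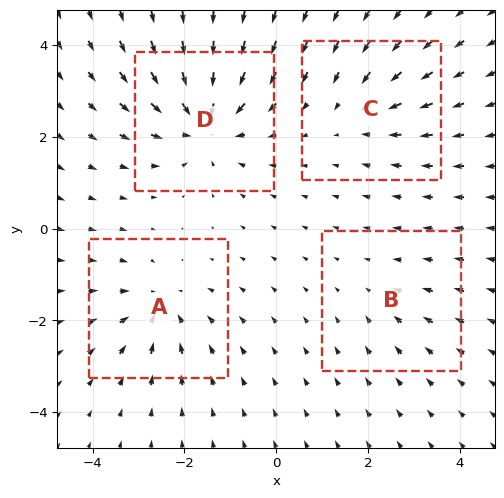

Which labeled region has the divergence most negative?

Divergence at each region's feature centre — A: about -4, B: about -2, C: about -3, D: about -6. Region D is most negative.

D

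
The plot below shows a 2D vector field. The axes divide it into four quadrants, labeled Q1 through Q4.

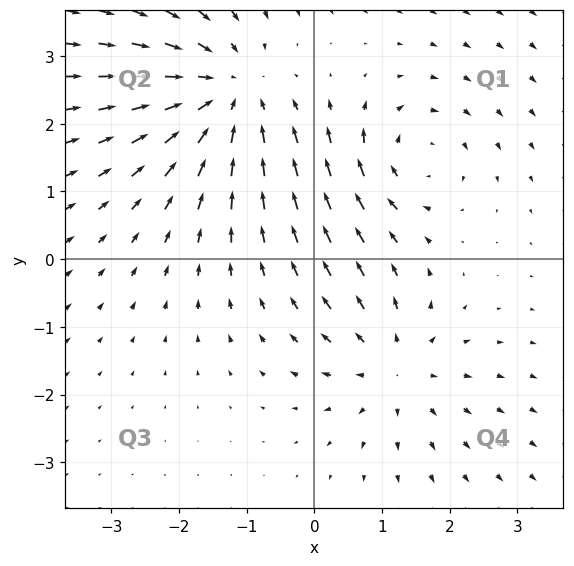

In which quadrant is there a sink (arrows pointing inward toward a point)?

The sink sits at approximately (-1.3, 2.5), which lies in quadrant Q2. The divergence there is about -4, negative as expected for a sink.

Q2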